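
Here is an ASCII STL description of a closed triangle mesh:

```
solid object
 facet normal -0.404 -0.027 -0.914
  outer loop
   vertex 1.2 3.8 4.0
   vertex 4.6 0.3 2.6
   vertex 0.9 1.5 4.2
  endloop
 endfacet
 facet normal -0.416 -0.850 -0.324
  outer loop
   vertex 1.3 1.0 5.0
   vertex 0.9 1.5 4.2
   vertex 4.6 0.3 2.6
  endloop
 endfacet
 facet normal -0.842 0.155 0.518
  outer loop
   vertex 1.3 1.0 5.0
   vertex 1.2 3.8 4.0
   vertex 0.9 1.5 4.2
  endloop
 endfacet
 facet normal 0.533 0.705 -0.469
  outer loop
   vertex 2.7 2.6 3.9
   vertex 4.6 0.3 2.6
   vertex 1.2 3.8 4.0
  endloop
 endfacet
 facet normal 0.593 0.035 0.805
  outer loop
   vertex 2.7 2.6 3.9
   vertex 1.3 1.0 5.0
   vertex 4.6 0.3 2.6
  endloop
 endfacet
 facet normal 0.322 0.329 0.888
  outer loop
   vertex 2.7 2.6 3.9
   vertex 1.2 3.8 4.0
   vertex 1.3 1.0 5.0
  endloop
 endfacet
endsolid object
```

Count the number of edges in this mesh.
9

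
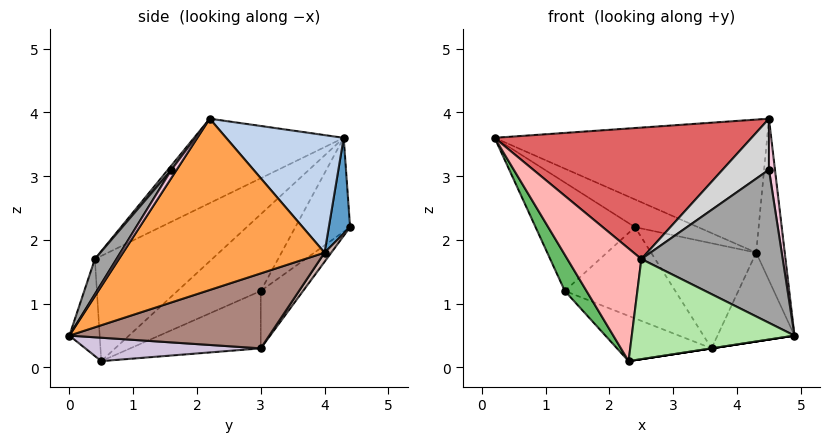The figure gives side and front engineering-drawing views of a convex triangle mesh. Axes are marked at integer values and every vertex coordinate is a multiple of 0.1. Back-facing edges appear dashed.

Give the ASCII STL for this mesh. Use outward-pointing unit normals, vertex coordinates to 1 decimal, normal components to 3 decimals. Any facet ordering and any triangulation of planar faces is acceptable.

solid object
 facet normal 0.278 0.823 0.495
  outer loop
   vertex 4.3 4.0 1.8
   vertex 2.4 4.4 2.2
   vertex 0.2 4.3 3.6
  endloop
 endfacet
 facet normal 0.317 0.735 0.600
  outer loop
   vertex 4.3 4.0 1.8
   vertex 0.2 4.3 3.6
   vertex 4.5 2.2 3.9
  endloop
 endfacet
 facet normal 0.990 0.140 0.026
  outer loop
   vertex 4.3 4.0 1.8
   vertex 4.5 2.2 3.9
   vertex 4.9 0.0 0.5
  endloop
 endfacet
 facet normal -0.396 0.719 -0.571
  outer loop
   vertex 1.3 3.0 1.2
   vertex 0.2 4.3 3.6
   vertex 2.4 4.4 2.2
  endloop
 endfacet
 facet normal -0.925 -0.241 -0.294
  outer loop
   vertex 1.3 3.0 1.2
   vertex 2.3 0.5 0.1
   vertex 0.2 4.3 3.6
  endloop
 endfacet
 facet normal -0.183 -0.982 -0.039
  outer loop
   vertex 2.5 0.4 1.7
   vertex 2.3 0.5 0.1
   vertex 4.9 0.0 0.5
  endloop
 endfacet
 facet normal -0.328 -0.563 0.759
  outer loop
   vertex 2.5 0.4 1.7
   vertex 4.5 2.2 3.9
   vertex 0.2 4.3 3.6
  endloop
 endfacet
 facet normal -0.843 -0.533 0.072
  outer loop
   vertex 2.5 0.4 1.7
   vertex 0.2 4.3 3.6
   vertex 2.3 0.5 0.1
  endloop
 endfacet
 facet normal -0.352 0.255 -0.900
  outer loop
   vertex 3.6 3.0 0.3
   vertex 2.3 0.5 0.1
   vertex 1.3 3.0 1.2
  endloop
 endfacet
 facet normal 0.152 0.000 -0.988
  outer loop
   vertex 3.6 3.0 0.3
   vertex 4.9 0.0 0.5
   vertex 2.3 0.5 0.1
  endloop
 endfacet
 facet normal 0.773 0.298 -0.560
  outer loop
   vertex 3.6 3.0 0.3
   vertex 4.3 4.0 1.8
   vertex 4.9 0.0 0.5
  endloop
 endfacet
 facet normal 0.052 0.819 -0.571
  outer loop
   vertex 3.6 3.0 0.3
   vertex 2.4 4.4 2.2
   vertex 4.3 4.0 1.8
  endloop
 endfacet
 facet normal -0.264 0.689 -0.675
  outer loop
   vertex 3.6 3.0 0.3
   vertex 1.3 3.0 1.2
   vertex 2.4 4.4 2.2
  endloop
 endfacet
 facet normal 0.573 -0.655 0.492
  outer loop
   vertex 4.5 1.6 3.1
   vertex 4.9 0.0 0.5
   vertex 4.5 2.2 3.9
  endloop
 endfacet
 facet normal 0.128 -0.836 0.534
  outer loop
   vertex 4.5 1.6 3.1
   vertex 2.5 0.4 1.7
   vertex 4.9 0.0 0.5
  endloop
 endfacet
 facet normal 0.060 -0.799 0.599
  outer loop
   vertex 4.5 1.6 3.1
   vertex 4.5 2.2 3.9
   vertex 2.5 0.4 1.7
  endloop
 endfacet
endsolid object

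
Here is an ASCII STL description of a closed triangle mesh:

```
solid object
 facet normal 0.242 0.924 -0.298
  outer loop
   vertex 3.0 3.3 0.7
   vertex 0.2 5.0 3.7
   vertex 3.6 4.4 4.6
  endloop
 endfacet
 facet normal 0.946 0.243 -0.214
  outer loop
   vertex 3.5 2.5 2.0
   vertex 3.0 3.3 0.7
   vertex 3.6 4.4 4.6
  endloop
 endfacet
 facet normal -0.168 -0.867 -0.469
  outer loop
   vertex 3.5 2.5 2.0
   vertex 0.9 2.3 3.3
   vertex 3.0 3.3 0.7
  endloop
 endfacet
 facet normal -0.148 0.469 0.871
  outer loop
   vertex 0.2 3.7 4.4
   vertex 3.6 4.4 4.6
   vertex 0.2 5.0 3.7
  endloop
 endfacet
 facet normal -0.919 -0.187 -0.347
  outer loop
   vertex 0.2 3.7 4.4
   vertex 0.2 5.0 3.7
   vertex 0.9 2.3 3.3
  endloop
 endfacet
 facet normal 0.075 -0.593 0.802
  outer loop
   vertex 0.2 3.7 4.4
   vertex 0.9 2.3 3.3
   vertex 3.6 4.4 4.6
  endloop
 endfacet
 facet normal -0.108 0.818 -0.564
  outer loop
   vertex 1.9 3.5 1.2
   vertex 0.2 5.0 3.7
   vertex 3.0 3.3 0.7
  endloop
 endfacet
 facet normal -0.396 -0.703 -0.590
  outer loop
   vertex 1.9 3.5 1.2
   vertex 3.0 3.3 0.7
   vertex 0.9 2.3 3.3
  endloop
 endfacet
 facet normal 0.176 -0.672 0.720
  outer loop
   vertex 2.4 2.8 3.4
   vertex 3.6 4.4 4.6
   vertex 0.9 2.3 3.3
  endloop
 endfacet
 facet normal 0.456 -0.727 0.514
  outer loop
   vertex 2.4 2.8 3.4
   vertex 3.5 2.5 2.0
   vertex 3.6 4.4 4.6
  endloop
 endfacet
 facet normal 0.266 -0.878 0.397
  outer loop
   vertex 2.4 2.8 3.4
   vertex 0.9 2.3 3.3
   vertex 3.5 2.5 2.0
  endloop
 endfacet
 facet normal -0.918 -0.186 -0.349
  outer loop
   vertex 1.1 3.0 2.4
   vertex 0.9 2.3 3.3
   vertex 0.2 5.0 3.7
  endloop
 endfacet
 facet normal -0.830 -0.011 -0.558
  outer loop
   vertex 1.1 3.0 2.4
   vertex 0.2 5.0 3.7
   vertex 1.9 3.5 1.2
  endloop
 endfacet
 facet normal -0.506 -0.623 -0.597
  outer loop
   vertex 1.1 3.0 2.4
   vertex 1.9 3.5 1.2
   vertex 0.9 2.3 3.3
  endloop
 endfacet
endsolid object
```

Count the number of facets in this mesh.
14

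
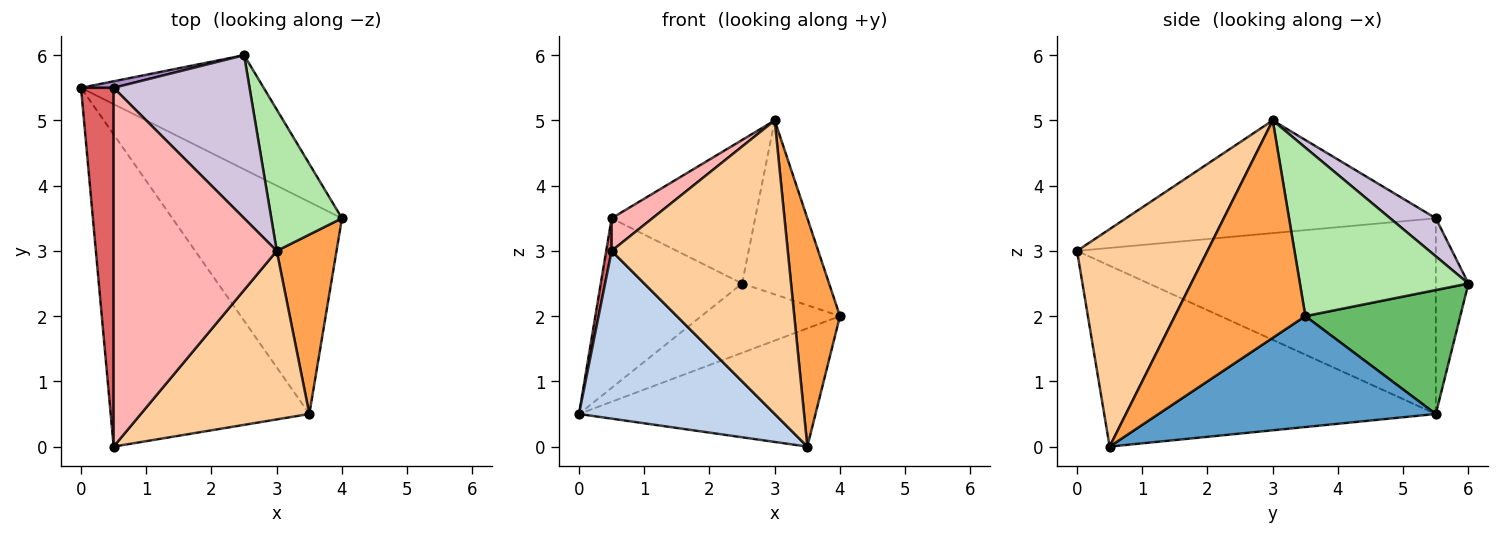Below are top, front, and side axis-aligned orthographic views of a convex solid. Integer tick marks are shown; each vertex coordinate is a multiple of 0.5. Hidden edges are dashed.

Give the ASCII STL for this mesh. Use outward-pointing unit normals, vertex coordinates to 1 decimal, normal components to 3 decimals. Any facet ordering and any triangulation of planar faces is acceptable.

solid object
 facet normal 0.496 0.423 -0.758
  outer loop
   vertex 3.5 0.5 0.0
   vertex 0.0 5.5 0.5
   vertex 4.0 3.5 2.0
  endloop
 endfacet
 facet normal -0.626 -0.369 -0.687
  outer loop
   vertex 3.5 0.5 0.0
   vertex 0.5 0.0 3.0
   vertex 0.0 5.5 0.5
  endloop
 endfacet
 facet normal 0.914 -0.320 0.251
  outer loop
   vertex 3.0 3.0 5.0
   vertex 3.5 0.5 0.0
   vertex 4.0 3.5 2.0
  endloop
 endfacet
 facet normal 0.540 -0.730 0.419
  outer loop
   vertex 3.0 3.0 5.0
   vertex 0.5 0.0 3.0
   vertex 3.5 0.5 0.0
  endloop
 endfacet
 facet normal 0.502 0.449 -0.739
  outer loop
   vertex 2.5 6.0 2.5
   vertex 4.0 3.5 2.0
   vertex 0.0 5.5 0.5
  endloop
 endfacet
 facet normal 0.833 0.430 0.349
  outer loop
   vertex 2.5 6.0 2.5
   vertex 3.0 3.0 5.0
   vertex 4.0 3.5 2.0
  endloop
 endfacet
 facet normal -0.986 -0.015 0.164
  outer loop
   vertex 0.5 5.5 3.5
   vertex 0.0 5.5 0.5
   vertex 0.5 0.0 3.0
  endloop
 endfacet
 facet normal -0.567 -0.075 0.820
  outer loop
   vertex 0.5 5.5 3.5
   vertex 0.5 0.0 3.0
   vertex 3.0 3.0 5.0
  endloop
 endfacet
 facet normal -0.225 0.974 0.037
  outer loop
   vertex 0.5 5.5 3.5
   vertex 2.5 6.0 2.5
   vertex 0.0 5.5 0.5
  endloop
 endfacet
 facet normal 0.206 0.646 0.735
  outer loop
   vertex 0.5 5.5 3.5
   vertex 3.0 3.0 5.0
   vertex 2.5 6.0 2.5
  endloop
 endfacet
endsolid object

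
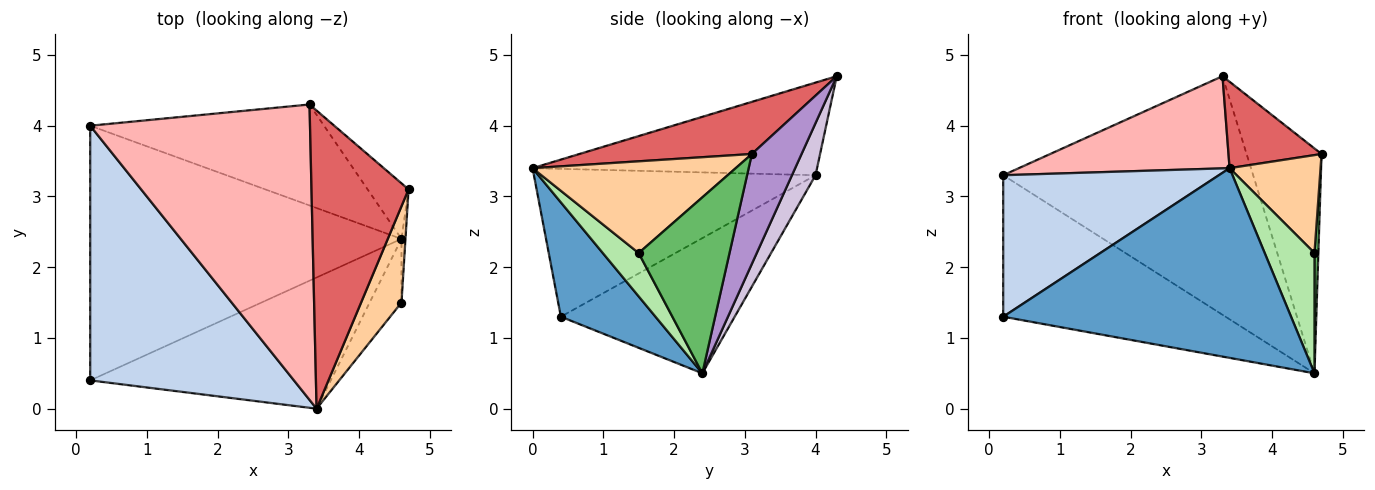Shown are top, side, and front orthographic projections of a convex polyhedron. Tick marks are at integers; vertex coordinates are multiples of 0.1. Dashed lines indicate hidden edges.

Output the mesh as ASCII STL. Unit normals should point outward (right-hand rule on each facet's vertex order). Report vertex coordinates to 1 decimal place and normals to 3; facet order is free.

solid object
 facet normal 0.261 -0.794 -0.549
  outer loop
   vertex 4.6 2.4 0.5
   vertex 3.4 0.0 3.4
   vertex 0.2 0.4 1.3
  endloop
 endfacet
 facet normal -0.536 -0.410 0.738
  outer loop
   vertex 0.2 4.0 3.3
   vertex 0.2 0.4 1.3
   vertex 3.4 0.0 3.4
  endloop
 endfacet
 facet normal -0.355 0.454 -0.817
  outer loop
   vertex 0.2 4.0 3.3
   vertex 4.6 2.4 0.5
   vertex 0.2 0.4 1.3
  endloop
 endfacet
 facet normal 0.847 -0.379 0.373
  outer loop
   vertex 4.6 1.5 2.2
   vertex 4.7 3.1 3.6
   vertex 3.4 0.0 3.4
  endloop
 endfacet
 facet normal 0.999 -0.043 -0.023
  outer loop
   vertex 4.6 1.5 2.2
   vertex 4.6 2.4 0.5
   vertex 4.7 3.1 3.6
  endloop
 endfacet
 facet normal 0.537 -0.745 -0.395
  outer loop
   vertex 4.6 1.5 2.2
   vertex 3.4 0.0 3.4
   vertex 4.6 2.4 0.5
  endloop
 endfacet
 facet normal 0.459 -0.247 0.854
  outer loop
   vertex 3.3 4.3 4.7
   vertex 3.4 0.0 3.4
   vertex 4.7 3.1 3.6
  endloop
 endfacet
 facet normal -0.373 -0.276 0.886
  outer loop
   vertex 3.3 4.3 4.7
   vertex 0.2 4.0 3.3
   vertex 3.4 0.0 3.4
  endloop
 endfacet
 facet normal 0.541 0.816 -0.202
  outer loop
   vertex 3.3 4.3 4.7
   vertex 4.7 3.1 3.6
   vertex 4.6 2.4 0.5
  endloop
 endfacet
 facet normal 0.087 0.917 -0.388
  outer loop
   vertex 3.3 4.3 4.7
   vertex 4.6 2.4 0.5
   vertex 0.2 4.0 3.3
  endloop
 endfacet
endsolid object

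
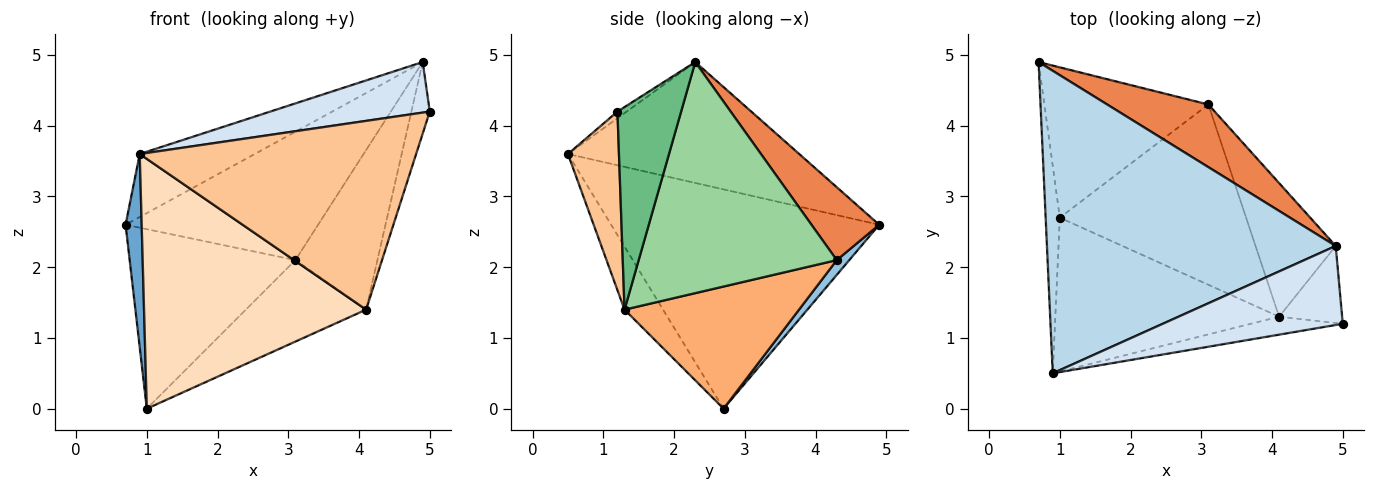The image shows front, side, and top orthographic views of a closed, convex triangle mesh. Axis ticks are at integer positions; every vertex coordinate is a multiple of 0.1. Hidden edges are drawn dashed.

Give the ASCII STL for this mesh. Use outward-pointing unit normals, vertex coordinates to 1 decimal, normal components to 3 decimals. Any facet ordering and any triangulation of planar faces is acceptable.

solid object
 facet normal -0.996 -0.060 -0.064
  outer loop
   vertex 1.0 2.7 0.0
   vertex 0.9 0.5 3.6
   vertex 0.7 4.9 2.6
  endloop
 endfacet
 facet normal 0.058 0.765 -0.641
  outer loop
   vertex 3.1 4.3 2.1
   vertex 1.0 2.7 0.0
   vertex 0.7 4.9 2.6
  endloop
 endfacet
 facet normal -0.379 0.189 0.906
  outer loop
   vertex 4.9 2.3 4.9
   vertex 0.7 4.9 2.6
   vertex 0.9 0.5 3.6
  endloop
 endfacet
 facet normal -0.031 -0.539 0.842
  outer loop
   vertex 4.9 2.3 4.9
   vertex 0.9 0.5 3.6
   vertex 5.0 1.2 4.2
  endloop
 endfacet
 facet normal 0.301 0.857 0.418
  outer loop
   vertex 4.9 2.3 4.9
   vertex 3.1 4.3 2.1
   vertex 0.7 4.9 2.6
  endloop
 endfacet
 facet normal 0.513 0.354 -0.782
  outer loop
   vertex 4.1 1.3 1.4
   vertex 1.0 2.7 0.0
   vertex 3.1 4.3 2.1
  endloop
 endfacet
 facet normal 0.181 -0.979 -0.093
  outer loop
   vertex 4.1 1.3 1.4
   vertex 5.0 1.2 4.2
   vertex 0.9 0.5 3.6
  endloop
 endfacet
 facet normal -0.146 -0.842 -0.519
  outer loop
   vertex 4.1 1.3 1.4
   vertex 0.9 0.5 3.6
   vertex 1.0 2.7 0.0
  endloop
 endfacet
 facet normal 0.920 0.266 -0.286
  outer loop
   vertex 4.1 1.3 1.4
   vertex 4.9 2.3 4.9
   vertex 5.0 1.2 4.2
  endloop
 endfacet
 facet normal 0.880 0.364 -0.305
  outer loop
   vertex 4.1 1.3 1.4
   vertex 3.1 4.3 2.1
   vertex 4.9 2.3 4.9
  endloop
 endfacet
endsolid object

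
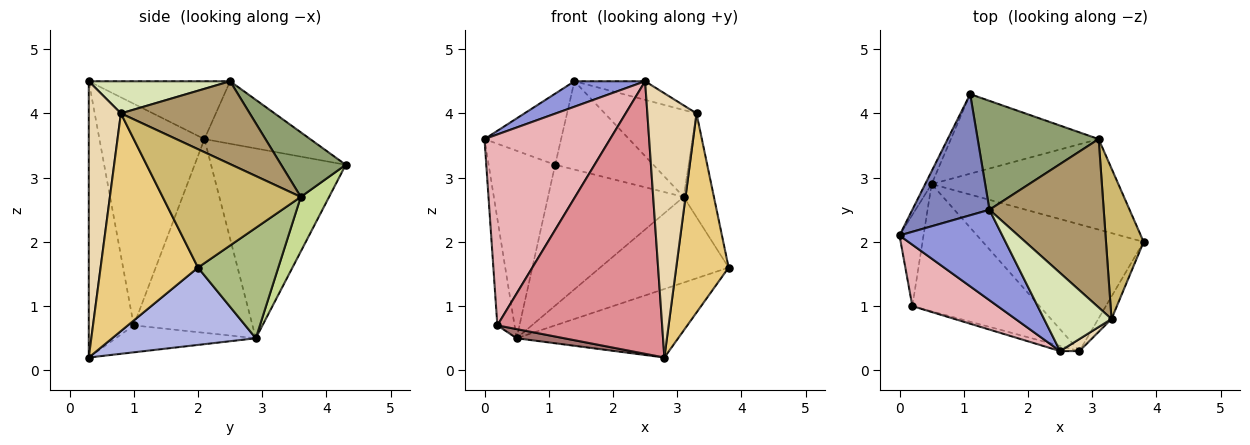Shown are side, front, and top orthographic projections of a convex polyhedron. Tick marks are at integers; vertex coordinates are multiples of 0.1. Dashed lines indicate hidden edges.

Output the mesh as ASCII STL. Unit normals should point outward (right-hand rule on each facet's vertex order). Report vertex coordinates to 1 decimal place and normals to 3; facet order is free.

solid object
 facet normal -0.896 0.443 -0.030
  outer loop
   vertex 0.5 2.9 0.5
   vertex 0.0 2.1 3.6
   vertex 1.1 4.3 3.2
  endloop
 endfacet
 facet normal -0.573 0.415 0.707
  outer loop
   vertex 1.4 2.5 4.5
   vertex 1.1 4.3 3.2
   vertex 0.0 2.1 3.6
  endloop
 endfacet
 facet normal -0.476 -0.238 0.847
  outer loop
   vertex 1.4 2.5 4.5
   vertex 0.0 2.1 3.6
   vertex 2.5 0.3 4.5
  endloop
 endfacet
 facet normal 0.390 0.438 -0.810
  outer loop
   vertex 2.8 0.3 0.2
   vertex 0.5 2.9 0.5
   vertex 3.8 2.0 1.6
  endloop
 endfacet
 facet normal 0.383 0.582 0.717
  outer loop
   vertex 3.1 3.6 2.7
   vertex 1.1 4.3 3.2
   vertex 1.4 2.5 4.5
  endloop
 endfacet
 facet normal 0.395 0.632 -0.667
  outer loop
   vertex 3.1 3.6 2.7
   vertex 3.8 2.0 1.6
   vertex 0.5 2.9 0.5
  endloop
 endfacet
 facet normal 0.179 0.857 -0.484
  outer loop
   vertex 3.1 3.6 2.7
   vertex 0.5 2.9 0.5
   vertex 1.1 4.3 3.2
  endloop
 endfacet
 facet normal 0.420 0.210 0.883
  outer loop
   vertex 3.3 0.8 4.0
   vertex 1.4 2.5 4.5
   vertex 2.5 0.3 4.5
  endloop
 endfacet
 facet normal 0.542 0.386 0.747
  outer loop
   vertex 3.3 0.8 4.0
   vertex 3.1 3.6 2.7
   vertex 1.4 2.5 4.5
  endloop
 endfacet
 facet normal 0.933 0.204 0.297
  outer loop
   vertex 3.3 0.8 4.0
   vertex 3.8 2.0 1.6
   vertex 3.1 3.6 2.7
  endloop
 endfacet
 facet normal 0.879 -0.473 -0.053
  outer loop
   vertex 3.3 0.8 4.0
   vertex 2.8 0.3 0.2
   vertex 3.8 2.0 1.6
  endloop
 endfacet
 facet normal 0.547 -0.836 0.038
  outer loop
   vertex 3.3 0.8 4.0
   vertex 2.5 0.3 4.5
   vertex 2.8 0.3 0.2
  endloop
 endfacet
 facet normal -0.207 -0.070 -0.976
  outer loop
   vertex 0.2 1.0 0.7
   vertex 0.5 2.9 0.5
   vertex 2.8 0.3 0.2
  endloop
 endfacet
 facet normal -0.982 0.142 -0.122
  outer loop
   vertex 0.2 1.0 0.7
   vertex 0.0 2.1 3.6
   vertex 0.5 2.9 0.5
  endloop
 endfacet
 facet normal -0.263 -0.965 -0.018
  outer loop
   vertex 0.2 1.0 0.7
   vertex 2.8 0.3 0.2
   vertex 2.5 0.3 4.5
  endloop
 endfacet
 facet normal -0.623 -0.745 0.240
  outer loop
   vertex 0.2 1.0 0.7
   vertex 2.5 0.3 4.5
   vertex 0.0 2.1 3.6
  endloop
 endfacet
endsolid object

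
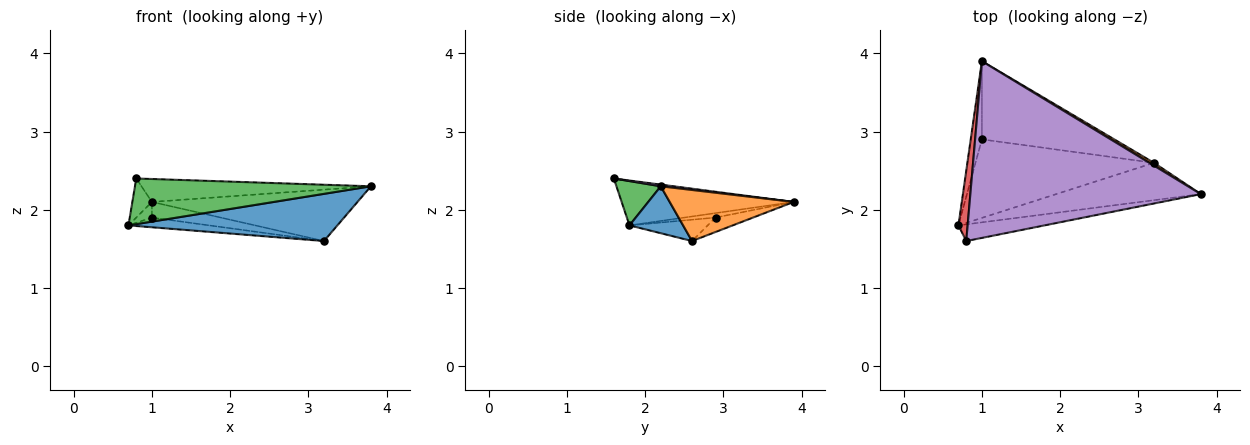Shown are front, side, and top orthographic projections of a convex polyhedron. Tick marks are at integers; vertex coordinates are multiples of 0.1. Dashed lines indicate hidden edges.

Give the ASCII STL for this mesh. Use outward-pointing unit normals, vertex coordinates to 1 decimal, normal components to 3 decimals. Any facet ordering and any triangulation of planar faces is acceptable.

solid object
 facet normal 0.197 -0.769 -0.608
  outer loop
   vertex 3.2 2.6 1.6
   vertex 3.8 2.2 2.3
   vertex 0.7 1.8 1.8
  endloop
 endfacet
 facet normal 0.516 0.855 0.046
  outer loop
   vertex 3.2 2.6 1.6
   vertex 1.0 3.9 2.1
   vertex 3.8 2.2 2.3
  endloop
 endfacet
 facet normal 0.174 -0.925 -0.337
  outer loop
   vertex 0.8 1.6 2.4
   vertex 0.7 1.8 1.8
   vertex 3.8 2.2 2.3
  endloop
 endfacet
 facet normal -0.974 0.111 0.199
  outer loop
   vertex 0.8 1.6 2.4
   vertex 1.0 3.9 2.1
   vertex 0.7 1.8 1.8
  endloop
 endfacet
 facet normal 0.007 0.129 0.992
  outer loop
   vertex 0.8 1.6 2.4
   vertex 3.8 2.2 2.3
   vertex 1.0 3.9 2.1
  endloop
 endfacet
 facet normal -0.365 0.183 -0.913
  outer loop
   vertex 1.0 2.9 1.9
   vertex 0.7 1.8 1.8
   vertex 1.0 3.9 2.1
  endloop
 endfacet
 facet normal -0.118 0.122 -0.986
  outer loop
   vertex 1.0 2.9 1.9
   vertex 3.2 2.6 1.6
   vertex 0.7 1.8 1.8
  endloop
 endfacet
 facet normal -0.106 0.195 -0.975
  outer loop
   vertex 1.0 2.9 1.9
   vertex 1.0 3.9 2.1
   vertex 3.2 2.6 1.6
  endloop
 endfacet
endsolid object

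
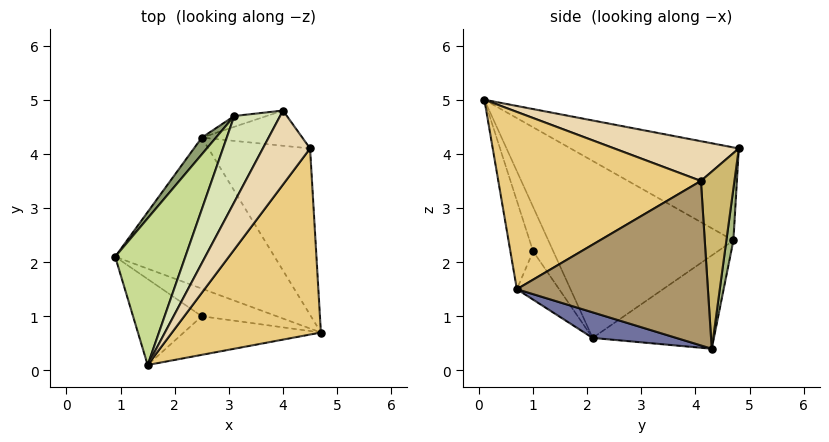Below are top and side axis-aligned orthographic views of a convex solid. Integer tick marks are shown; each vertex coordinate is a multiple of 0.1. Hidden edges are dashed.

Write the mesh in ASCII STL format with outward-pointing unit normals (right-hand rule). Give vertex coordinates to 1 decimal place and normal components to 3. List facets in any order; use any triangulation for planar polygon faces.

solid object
 facet normal 0.155 -0.201 -0.967
  outer loop
   vertex 2.5 4.3 0.4
   vertex 4.7 0.7 1.5
   vertex 0.9 2.1 0.6
  endloop
 endfacet
 facet normal -0.241 -0.895 -0.374
  outer loop
   vertex 2.5 1.0 2.2
   vertex 0.9 2.1 0.6
   vertex 4.7 0.7 1.5
  endloop
 endfacet
 facet normal -0.242 -0.895 -0.374
  outer loop
   vertex 2.5 1.0 2.2
   vertex 1.5 0.1 5.0
   vertex 0.9 2.1 0.6
  endloop
 endfacet
 facet normal -0.241 -0.896 -0.374
  outer loop
   vertex 2.5 1.0 2.2
   vertex 4.7 0.7 1.5
   vertex 1.5 0.1 5.0
  endloop
 endfacet
 facet normal -0.798 0.591 0.121
  outer loop
   vertex 3.1 4.7 2.4
   vertex 2.5 4.3 0.4
   vertex 0.9 2.1 0.6
  endloop
 endfacet
 facet normal 0.498 0.809 -0.311
  outer loop
   vertex 3.1 4.7 2.4
   vertex 4.0 4.8 4.1
   vertex 2.5 4.3 0.4
  endloop
 endfacet
 facet normal -0.821 0.469 0.325
  outer loop
   vertex 3.1 4.7 2.4
   vertex 0.9 2.1 0.6
   vertex 1.5 0.1 5.0
  endloop
 endfacet
 facet normal -0.782 0.490 0.385
  outer loop
   vertex 3.1 4.7 2.4
   vertex 1.5 0.1 5.0
   vertex 4.0 4.8 4.1
  endloop
 endfacet
 facet normal 0.801 0.338 -0.495
  outer loop
   vertex 4.5 4.1 3.5
   vertex 4.7 0.7 1.5
   vertex 2.5 4.3 0.4
  endloop
 endfacet
 facet normal 0.601 0.722 -0.341
  outer loop
   vertex 4.5 4.1 3.5
   vertex 2.5 4.3 0.4
   vertex 4.0 4.8 4.1
  endloop
 endfacet
 facet normal 0.727 -0.316 0.610
  outer loop
   vertex 4.5 4.1 3.5
   vertex 1.5 0.1 5.0
   vertex 4.7 0.7 1.5
  endloop
 endfacet
 facet normal 0.632 -0.192 0.751
  outer loop
   vertex 4.5 4.1 3.5
   vertex 4.0 4.8 4.1
   vertex 1.5 0.1 5.0
  endloop
 endfacet
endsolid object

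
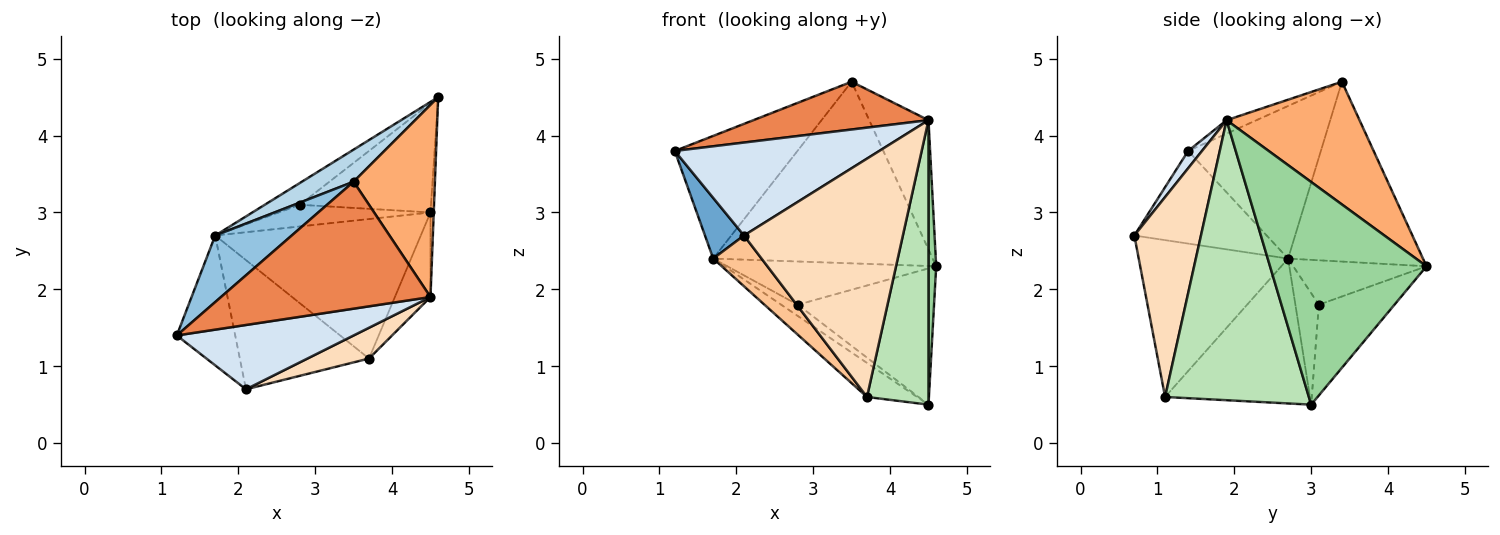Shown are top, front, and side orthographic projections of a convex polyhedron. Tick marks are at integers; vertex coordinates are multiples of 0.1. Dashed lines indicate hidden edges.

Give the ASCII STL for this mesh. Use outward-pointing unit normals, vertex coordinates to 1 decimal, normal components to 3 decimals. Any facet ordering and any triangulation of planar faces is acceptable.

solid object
 facet normal -0.821 -0.242 -0.518
  outer loop
   vertex 1.7 2.7 2.4
   vertex 2.1 0.7 2.7
   vertex 1.2 1.4 3.8
  endloop
 endfacet
 facet normal -0.689 0.637 0.345
  outer loop
   vertex 1.7 2.7 2.4
   vertex 1.2 1.4 3.8
   vertex 3.5 3.4 4.7
  endloop
 endfacet
 facet normal -0.518 0.842 0.149
  outer loop
   vertex 1.7 2.7 2.4
   vertex 3.5 3.4 4.7
   vertex 4.6 4.5 2.3
  endloop
 endfacet
 facet normal 0.056 -0.821 0.568
  outer loop
   vertex 4.5 1.9 4.2
   vertex 1.2 1.4 3.8
   vertex 2.1 0.7 2.7
  endloop
 endfacet
 facet normal -0.060 -0.351 0.934
  outer loop
   vertex 4.5 1.9 4.2
   vertex 3.5 3.4 4.7
   vertex 1.2 1.4 3.8
  endloop
 endfacet
 facet normal 0.781 0.348 0.518
  outer loop
   vertex 4.5 1.9 4.2
   vertex 4.6 4.5 2.3
   vertex 3.5 3.4 4.7
  endloop
 endfacet
 facet normal -0.749 -0.242 -0.617
  outer loop
   vertex 3.7 1.1 0.6
   vertex 2.1 0.7 2.7
   vertex 1.7 2.7 2.4
  endloop
 endfacet
 facet normal 0.384 -0.916 0.118
  outer loop
   vertex 3.7 1.1 0.6
   vertex 4.5 1.9 4.2
   vertex 2.1 0.7 2.7
  endloop
 endfacet
 facet normal -0.565 0.196 -0.802
  outer loop
   vertex 4.5 3.0 0.5
   vertex 3.7 1.1 0.6
   vertex 1.7 2.7 2.4
  endloop
 endfacet
 facet normal 0.999 -0.049 -0.015
  outer loop
   vertex 4.5 3.0 0.5
   vertex 4.6 4.5 2.3
   vertex 4.5 1.9 4.2
  endloop
 endfacet
 facet normal 0.913 -0.391 -0.116
  outer loop
   vertex 4.5 3.0 0.5
   vertex 4.5 1.9 4.2
   vertex 3.7 1.1 0.6
  endloop
 endfacet
 facet normal -0.495 0.776 -0.390
  outer loop
   vertex 2.8 3.1 1.8
   vertex 1.7 2.7 2.4
   vertex 4.6 4.5 2.3
  endloop
 endfacet
 facet normal -0.397 0.716 -0.574
  outer loop
   vertex 2.8 3.1 1.8
   vertex 4.6 4.5 2.3
   vertex 4.5 3.0 0.5
  endloop
 endfacet
 facet normal -0.546 0.386 -0.744
  outer loop
   vertex 2.8 3.1 1.8
   vertex 4.5 3.0 0.5
   vertex 1.7 2.7 2.4
  endloop
 endfacet
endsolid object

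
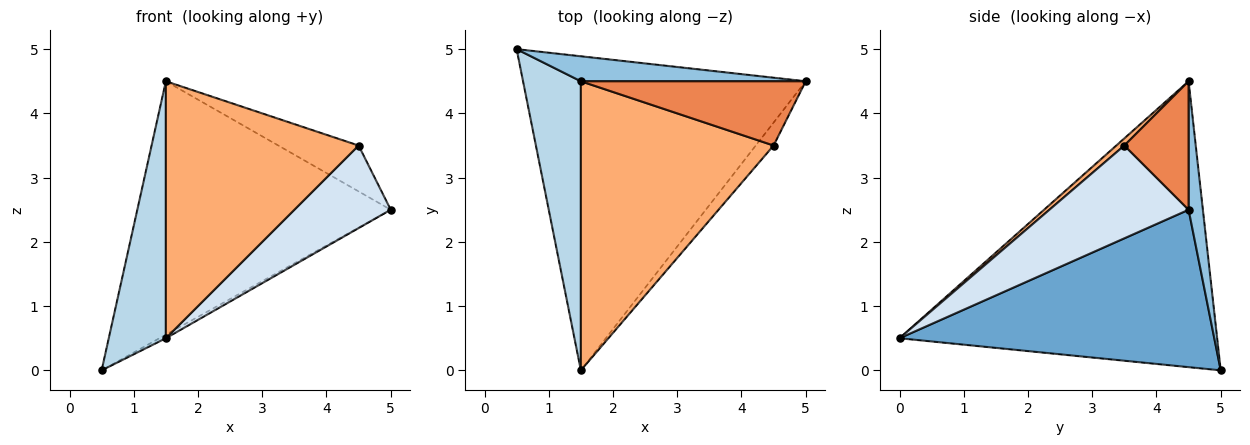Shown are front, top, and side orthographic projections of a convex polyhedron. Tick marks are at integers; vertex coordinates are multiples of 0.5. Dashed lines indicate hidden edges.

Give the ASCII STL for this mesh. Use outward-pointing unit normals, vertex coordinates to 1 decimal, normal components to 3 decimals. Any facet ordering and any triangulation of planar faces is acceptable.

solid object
 facet normal 0.486 0.010 -0.874
  outer loop
   vertex 1.5 0.0 0.5
   vertex 0.5 5.0 0.0
   vertex 5.0 4.5 2.5
  endloop
 endfacet
 facet normal 0.056 0.994 0.098
  outer loop
   vertex 1.5 4.5 4.5
   vertex 5.0 4.5 2.5
   vertex 0.5 5.0 0.0
  endloop
 endfacet
 facet normal -0.965 -0.174 0.195
  outer loop
   vertex 1.5 4.5 4.5
   vertex 0.5 5.0 0.0
   vertex 1.5 0.0 0.5
  endloop
 endfacet
 facet normal 0.812 -0.562 -0.156
  outer loop
   vertex 4.5 3.5 3.5
   vertex 1.5 0.0 0.5
   vertex 5.0 4.5 2.5
  endloop
 endfacet
 facet normal 0.422 0.527 0.738
  outer loop
   vertex 4.5 3.5 3.5
   vertex 5.0 4.5 2.5
   vertex 1.5 4.5 4.5
  endloop
 endfacet
 facet normal 0.028 -0.664 0.747
  outer loop
   vertex 4.5 3.5 3.5
   vertex 1.5 4.5 4.5
   vertex 1.5 0.0 0.5
  endloop
 endfacet
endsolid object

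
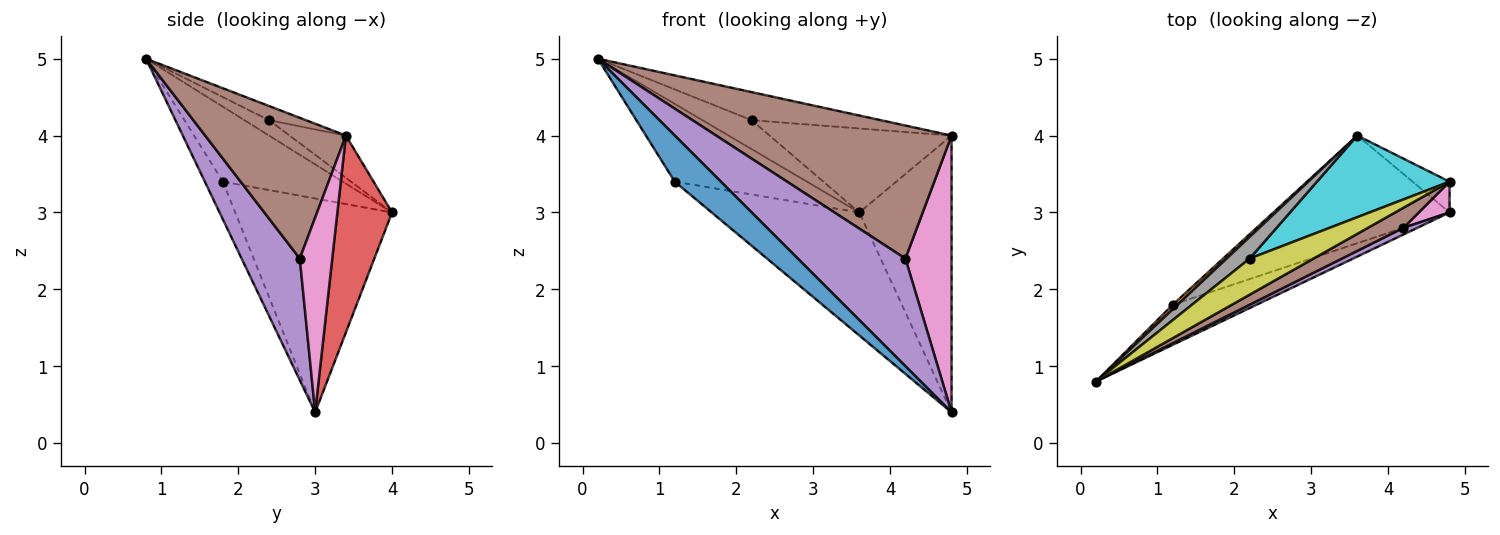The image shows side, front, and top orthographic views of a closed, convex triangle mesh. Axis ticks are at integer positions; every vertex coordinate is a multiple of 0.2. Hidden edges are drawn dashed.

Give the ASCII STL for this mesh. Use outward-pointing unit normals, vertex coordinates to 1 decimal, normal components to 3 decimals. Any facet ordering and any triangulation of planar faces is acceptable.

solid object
 facet normal -0.283 -0.724 -0.629
  outer loop
   vertex 1.2 1.8 3.4
   vertex 4.8 3.0 0.4
   vertex 0.2 0.8 5.0
  endloop
 endfacet
 facet normal -0.671 0.740 0.043
  outer loop
   vertex 1.2 1.8 3.4
   vertex 0.2 0.8 5.0
   vertex 3.6 4.0 3.0
  endloop
 endfacet
 facet normal -0.625 0.588 -0.514
  outer loop
   vertex 1.2 1.8 3.4
   vertex 3.6 4.0 3.0
   vertex 4.8 3.0 0.4
  endloop
 endfacet
 facet normal 0.507 0.856 -0.095
  outer loop
   vertex 4.8 3.4 4.0
   vertex 4.8 3.0 0.4
   vertex 3.6 4.0 3.0
  endloop
 endfacet
 facet normal 0.475 -0.878 0.055
  outer loop
   vertex 4.2 2.8 2.4
   vertex 0.2 0.8 5.0
   vertex 4.8 3.0 0.4
  endloop
 endfacet
 facet normal 0.509 -0.851 0.128
  outer loop
   vertex 4.2 2.8 2.4
   vertex 4.8 3.4 4.0
   vertex 0.2 0.8 5.0
  endloop
 endfacet
 facet normal 0.573 -0.814 0.090
  outer loop
   vertex 4.2 2.8 2.4
   vertex 4.8 3.0 0.4
   vertex 4.8 3.4 4.0
  endloop
 endfacet
 facet normal -0.371 0.743 0.557
  outer loop
   vertex 2.2 2.4 4.2
   vertex 3.6 4.0 3.0
   vertex 0.2 0.8 5.0
  endloop
 endfacet
 facet normal -0.173 0.605 0.777
  outer loop
   vertex 2.2 2.4 4.2
   vertex 0.2 0.8 5.0
   vertex 4.8 3.4 4.0
  endloop
 endfacet
 facet normal -0.217 0.700 0.680
  outer loop
   vertex 2.2 2.4 4.2
   vertex 4.8 3.4 4.0
   vertex 3.6 4.0 3.0
  endloop
 endfacet
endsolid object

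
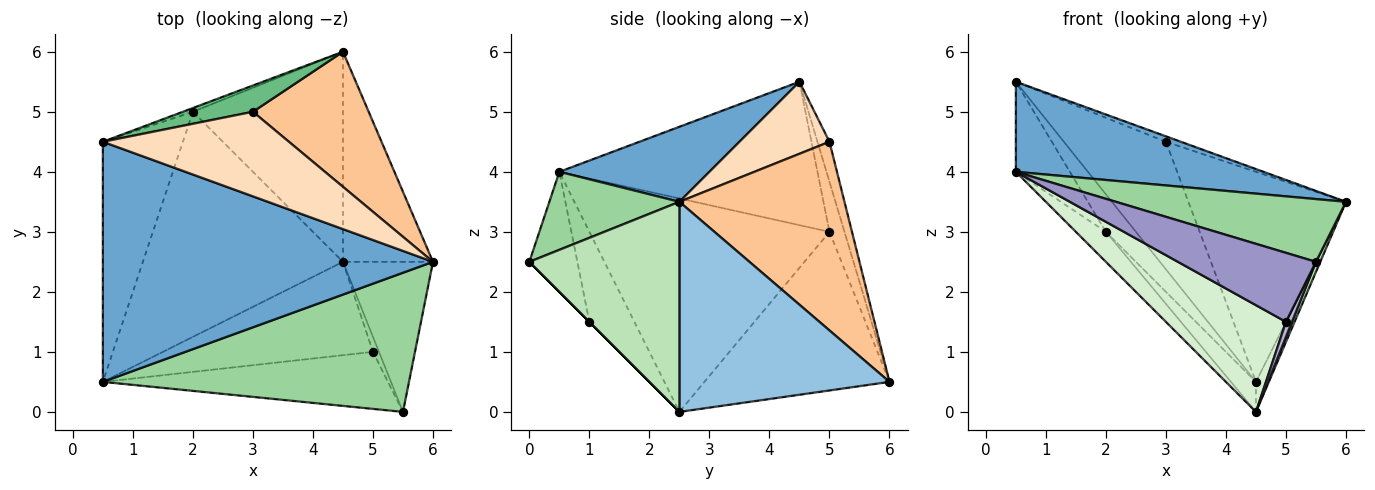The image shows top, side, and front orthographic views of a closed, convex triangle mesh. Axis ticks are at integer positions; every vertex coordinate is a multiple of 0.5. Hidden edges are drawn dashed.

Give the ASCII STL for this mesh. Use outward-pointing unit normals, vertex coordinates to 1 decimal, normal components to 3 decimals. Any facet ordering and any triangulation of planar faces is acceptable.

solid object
 facet normal 0.208 -0.343 0.916
  outer loop
   vertex 0.5 4.5 5.5
   vertex 0.5 0.5 4.0
   vertex 6.0 2.5 3.5
  endloop
 endfacet
 facet normal 0.918 0.056 -0.393
  outer loop
   vertex 4.5 2.5 0.0
   vertex 4.5 6.0 0.5
   vertex 6.0 2.5 3.5
  endloop
 endfacet
 facet normal -0.859 0.180 -0.479
  outer loop
   vertex 2.0 5.0 3.0
   vertex 0.5 0.5 4.0
   vertex 0.5 4.5 5.5
  endloop
 endfacet
 facet normal -0.445 0.891 -0.089
  outer loop
   vertex 2.0 5.0 3.0
   vertex 0.5 4.5 5.5
   vertex 4.5 6.0 0.5
  endloop
 endfacet
 facet normal -0.727 0.091 -0.681
  outer loop
   vertex 2.0 5.0 3.0
   vertex 4.5 2.5 0.0
   vertex 0.5 0.5 4.0
  endloop
 endfacet
 facet normal -0.723 0.098 -0.684
  outer loop
   vertex 2.0 5.0 3.0
   vertex 4.5 6.0 0.5
   vertex 4.5 2.5 0.0
  endloop
 endfacet
 facet normal 0.661 0.631 0.406
  outer loop
   vertex 3.0 5.0 4.5
   vertex 6.0 2.5 3.5
   vertex 4.5 6.0 0.5
  endloop
 endfacet
 facet normal 0.360 0.060 0.931
  outer loop
   vertex 3.0 5.0 4.5
   vertex 0.5 4.5 5.5
   vertex 6.0 2.5 3.5
  endloop
 endfacet
 facet normal -0.114 0.973 0.200
  outer loop
   vertex 3.0 5.0 4.5
   vertex 4.5 6.0 0.5
   vertex 0.5 4.5 5.5
  endloop
 endfacet
 facet normal 0.226 -0.400 0.888
  outer loop
   vertex 5.5 0.0 2.5
   vertex 6.0 2.5 3.5
   vertex 0.5 0.5 4.0
  endloop
 endfacet
 facet normal 0.919 -0.026 -0.394
  outer loop
   vertex 5.5 0.0 2.5
   vertex 4.5 2.5 0.0
   vertex 6.0 2.5 3.5
  endloop
 endfacet
 facet normal -0.272 -0.724 -0.634
  outer loop
   vertex 5.0 1.0 1.5
   vertex 0.5 0.5 4.0
   vertex 4.5 2.5 0.0
  endloop
 endfacet
 facet normal -0.259 -0.745 -0.615
  outer loop
   vertex 5.0 1.0 1.5
   vertex 5.5 0.0 2.5
   vertex 0.5 0.5 4.0
  endloop
 endfacet
 facet normal 0.000 -0.707 -0.707
  outer loop
   vertex 5.0 1.0 1.5
   vertex 4.5 2.5 0.0
   vertex 5.5 0.0 2.5
  endloop
 endfacet
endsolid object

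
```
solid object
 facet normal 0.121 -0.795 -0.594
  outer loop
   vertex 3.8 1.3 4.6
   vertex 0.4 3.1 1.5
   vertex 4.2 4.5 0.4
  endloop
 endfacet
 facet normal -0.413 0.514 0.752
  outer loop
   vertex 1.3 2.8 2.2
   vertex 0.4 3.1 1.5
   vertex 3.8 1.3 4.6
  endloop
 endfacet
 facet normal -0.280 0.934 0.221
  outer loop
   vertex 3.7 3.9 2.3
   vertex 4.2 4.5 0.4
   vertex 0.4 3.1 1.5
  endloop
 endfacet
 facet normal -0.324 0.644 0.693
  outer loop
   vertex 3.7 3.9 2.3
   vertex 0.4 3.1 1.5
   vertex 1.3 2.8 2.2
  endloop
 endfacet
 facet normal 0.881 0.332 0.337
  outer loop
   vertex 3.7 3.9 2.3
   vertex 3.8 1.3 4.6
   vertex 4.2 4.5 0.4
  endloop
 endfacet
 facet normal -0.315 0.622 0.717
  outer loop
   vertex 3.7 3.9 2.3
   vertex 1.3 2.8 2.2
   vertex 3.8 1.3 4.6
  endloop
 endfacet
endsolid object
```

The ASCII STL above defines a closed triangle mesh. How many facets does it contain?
6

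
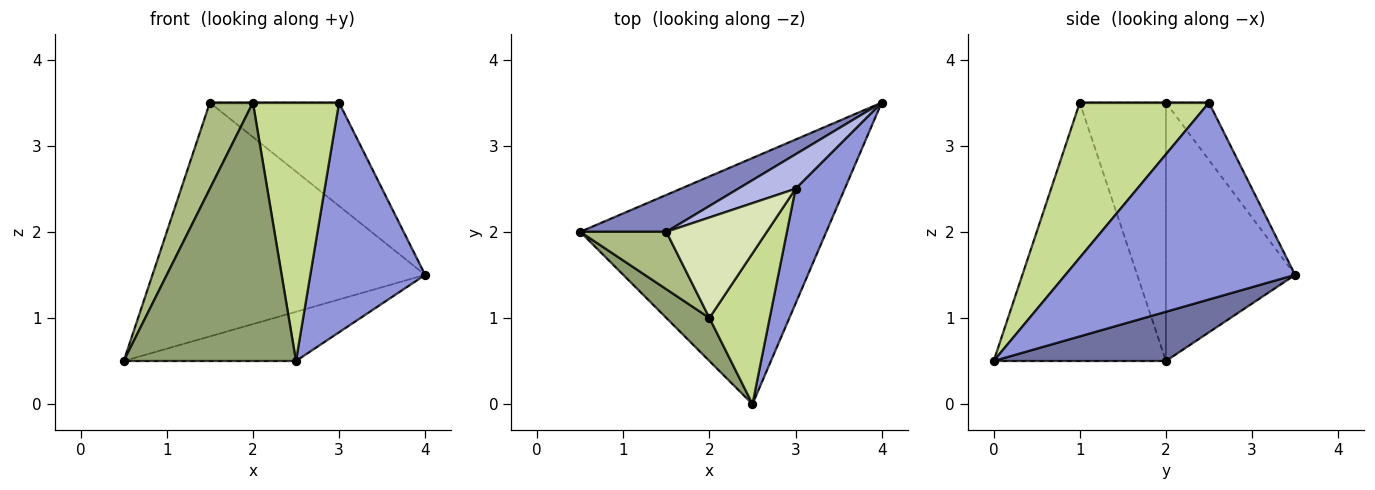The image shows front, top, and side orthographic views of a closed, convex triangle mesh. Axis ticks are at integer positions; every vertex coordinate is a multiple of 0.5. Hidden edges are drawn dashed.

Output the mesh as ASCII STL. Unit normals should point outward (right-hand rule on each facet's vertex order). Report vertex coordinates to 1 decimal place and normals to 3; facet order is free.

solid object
 facet normal 0.192 0.192 -0.962
  outer loop
   vertex 2.5 0.0 0.5
   vertex 0.5 2.0 0.5
   vertex 4.0 3.5 1.5
  endloop
 endfacet
 facet normal -0.424 0.895 0.141
  outer loop
   vertex 1.5 2.0 3.5
   vertex 4.0 3.5 1.5
   vertex 0.5 2.0 0.5
  endloop
 endfacet
 facet normal 0.873 -0.436 0.218
  outer loop
   vertex 3.0 2.5 3.5
   vertex 2.5 0.0 0.5
   vertex 4.0 3.5 1.5
  endloop
 endfacet
 facet normal -0.302 0.905 0.302
  outer loop
   vertex 3.0 2.5 3.5
   vertex 4.0 3.5 1.5
   vertex 1.5 2.0 3.5
  endloop
 endfacet
 facet normal -0.702 -0.702 0.117
  outer loop
   vertex 2.0 1.0 3.5
   vertex 0.5 2.0 0.5
   vertex 2.5 0.0 0.5
  endloop
 endfacet
 facet normal -0.857 -0.429 0.286
  outer loop
   vertex 2.0 1.0 3.5
   vertex 1.5 2.0 3.5
   vertex 0.5 2.0 0.5
  endloop
 endfacet
 facet normal 0.792 -0.528 0.308
  outer loop
   vertex 2.0 1.0 3.5
   vertex 2.5 0.0 0.5
   vertex 3.0 2.5 3.5
  endloop
 endfacet
 facet normal 0.000 0.000 1.000
  outer loop
   vertex 2.0 1.0 3.5
   vertex 3.0 2.5 3.5
   vertex 1.5 2.0 3.5
  endloop
 endfacet
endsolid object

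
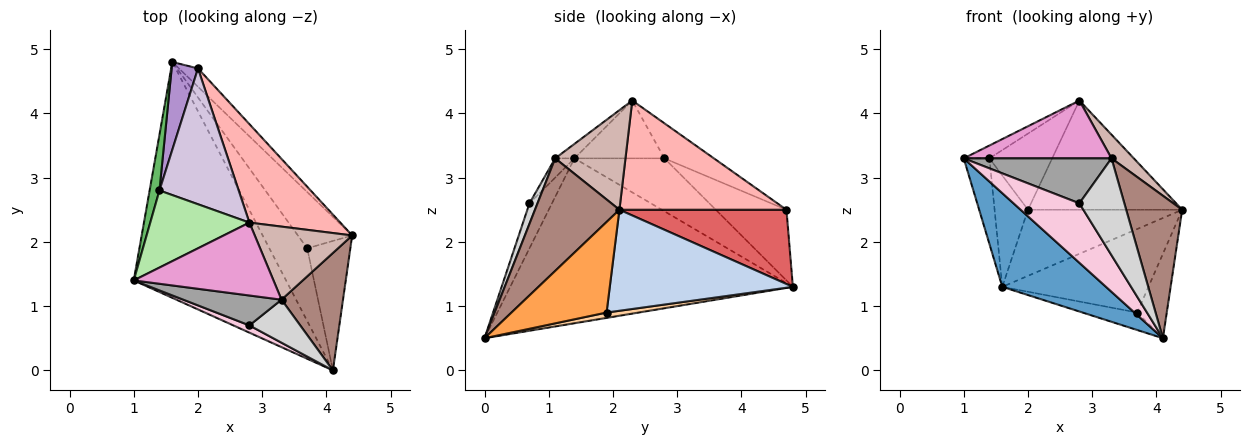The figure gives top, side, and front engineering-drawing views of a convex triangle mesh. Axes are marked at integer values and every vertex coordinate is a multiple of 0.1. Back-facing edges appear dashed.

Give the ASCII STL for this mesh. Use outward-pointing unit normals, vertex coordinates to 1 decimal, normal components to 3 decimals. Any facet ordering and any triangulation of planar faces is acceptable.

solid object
 facet normal -0.709 -0.260 -0.655
  outer loop
   vertex 4.1 0.0 0.5
   vertex 1.0 1.4 3.3
   vertex 1.6 4.8 1.3
  endloop
 endfacet
 facet normal 0.721 0.575 -0.387
  outer loop
   vertex 3.7 1.9 0.9
   vertex 1.6 4.8 1.3
   vertex 4.4 2.1 2.5
  endloop
 endfacet
 facet normal 0.869 0.270 -0.414
  outer loop
   vertex 3.7 1.9 0.9
   vertex 4.4 2.1 2.5
   vertex 4.1 0.0 0.5
  endloop
 endfacet
 facet normal 0.136 0.231 -0.963
  outer loop
   vertex 3.7 1.9 0.9
   vertex 4.1 0.0 0.5
   vertex 1.6 4.8 1.3
  endloop
 endfacet
 facet normal -0.947 0.270 0.176
  outer loop
   vertex 1.4 2.8 3.3
   vertex 1.6 4.8 1.3
   vertex 1.0 1.4 3.3
  endloop
 endfacet
 facet normal -0.499 0.142 0.855
  outer loop
   vertex 1.4 2.8 3.3
   vertex 1.0 1.4 3.3
   vertex 2.8 2.3 4.2
  endloop
 endfacet
 facet normal 0.722 0.667 -0.185
  outer loop
   vertex 2.0 4.7 2.5
   vertex 4.4 2.1 2.5
   vertex 1.6 4.8 1.3
  endloop
 endfacet
 facet normal 0.627 0.579 0.522
  outer loop
   vertex 2.0 4.7 2.5
   vertex 2.8 2.3 4.2
   vertex 4.4 2.1 2.5
  endloop
 endfacet
 facet normal -0.857 0.405 0.319
  outer loop
   vertex 2.0 4.7 2.5
   vertex 1.6 4.8 1.3
   vertex 1.4 2.8 3.3
  endloop
 endfacet
 facet normal -0.360 0.456 0.814
  outer loop
   vertex 2.0 4.7 2.5
   vertex 1.4 2.8 3.3
   vertex 2.8 2.3 4.2
  endloop
 endfacet
 facet normal 0.759 -0.503 0.414
  outer loop
   vertex 3.3 1.1 3.3
   vertex 4.1 0.0 0.5
   vertex 4.4 2.1 2.5
  endloop
 endfacet
 facet normal 0.697 -0.221 0.682
  outer loop
   vertex 3.3 1.1 3.3
   vertex 4.4 2.1 2.5
   vertex 2.8 2.3 4.2
  endloop
 endfacet
 facet normal -0.081 -0.619 0.781
  outer loop
   vertex 3.3 1.1 3.3
   vertex 2.8 2.3 4.2
   vertex 1.0 1.4 3.3
  endloop
 endfacet
 facet normal -0.321 -0.940 0.115
  outer loop
   vertex 2.8 0.7 2.6
   vertex 1.0 1.4 3.3
   vertex 4.1 0.0 0.5
  endloop
 endfacet
 facet normal -0.108 -0.828 0.550
  outer loop
   vertex 2.8 0.7 2.6
   vertex 3.3 1.1 3.3
   vertex 1.0 1.4 3.3
  endloop
 endfacet
 facet normal 0.161 -0.902 0.400
  outer loop
   vertex 2.8 0.7 2.6
   vertex 4.1 0.0 0.5
   vertex 3.3 1.1 3.3
  endloop
 endfacet
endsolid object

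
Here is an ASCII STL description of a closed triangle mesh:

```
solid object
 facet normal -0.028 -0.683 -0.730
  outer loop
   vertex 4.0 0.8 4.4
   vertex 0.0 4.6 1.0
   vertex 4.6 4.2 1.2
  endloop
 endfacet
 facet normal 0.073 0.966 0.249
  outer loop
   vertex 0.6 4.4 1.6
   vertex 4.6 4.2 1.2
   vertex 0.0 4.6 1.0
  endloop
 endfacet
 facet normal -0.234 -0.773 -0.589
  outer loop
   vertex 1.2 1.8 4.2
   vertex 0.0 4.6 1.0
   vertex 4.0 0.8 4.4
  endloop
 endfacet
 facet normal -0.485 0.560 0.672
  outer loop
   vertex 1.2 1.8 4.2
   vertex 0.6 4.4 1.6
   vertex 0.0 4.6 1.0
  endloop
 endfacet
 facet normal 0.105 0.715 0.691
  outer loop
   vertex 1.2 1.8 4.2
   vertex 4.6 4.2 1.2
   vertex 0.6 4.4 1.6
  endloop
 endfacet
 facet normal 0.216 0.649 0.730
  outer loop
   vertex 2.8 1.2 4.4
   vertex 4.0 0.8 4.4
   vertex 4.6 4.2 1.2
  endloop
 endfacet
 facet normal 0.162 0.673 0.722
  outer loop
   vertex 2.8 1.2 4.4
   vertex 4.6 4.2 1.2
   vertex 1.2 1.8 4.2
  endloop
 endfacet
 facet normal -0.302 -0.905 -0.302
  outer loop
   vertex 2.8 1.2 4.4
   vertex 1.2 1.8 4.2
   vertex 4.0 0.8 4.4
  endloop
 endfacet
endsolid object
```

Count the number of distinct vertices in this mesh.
6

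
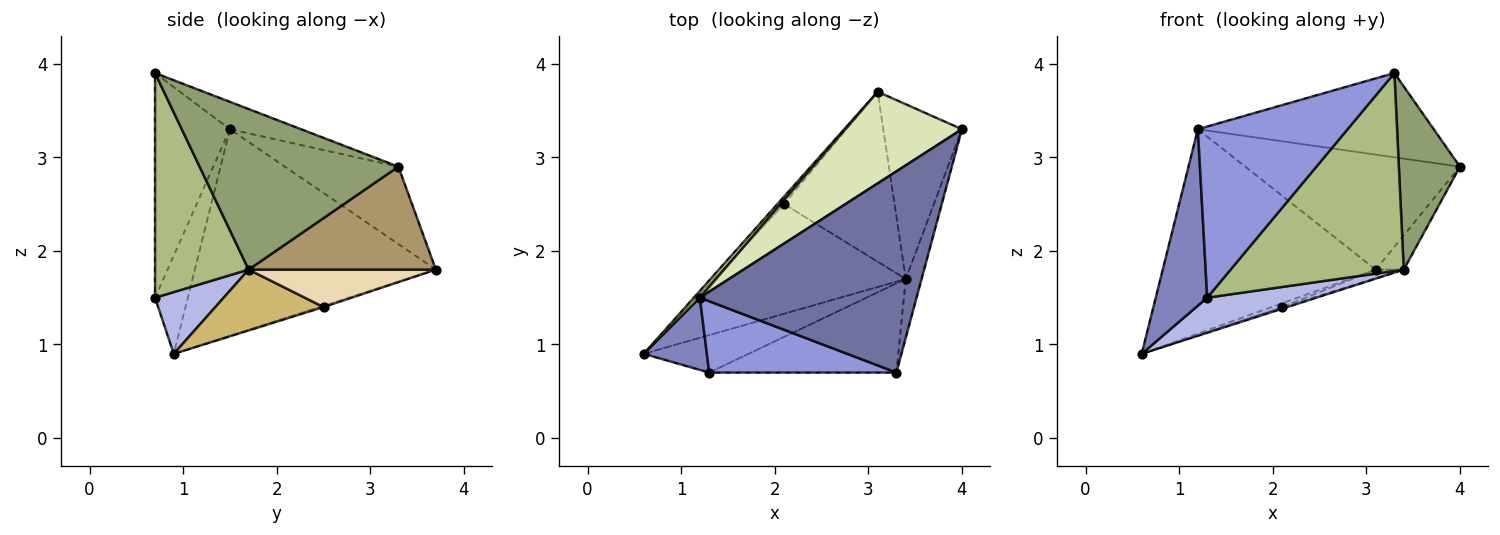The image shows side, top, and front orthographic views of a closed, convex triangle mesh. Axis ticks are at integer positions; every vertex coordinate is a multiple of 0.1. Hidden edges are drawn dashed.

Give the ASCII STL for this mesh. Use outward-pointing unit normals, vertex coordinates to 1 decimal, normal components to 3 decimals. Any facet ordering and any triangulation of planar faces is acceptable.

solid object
 facet normal -0.116 0.384 0.916
  outer loop
   vertex 1.2 1.5 3.3
   vertex 3.3 0.7 3.9
   vertex 4.0 3.3 2.9
  endloop
 endfacet
 facet normal -0.507 -0.797 0.326
  outer loop
   vertex 1.2 1.5 3.3
   vertex 0.6 0.9 0.9
   vertex 1.3 0.7 1.5
  endloop
 endfacet
 facet normal -0.419 -0.838 0.349
  outer loop
   vertex 1.2 1.5 3.3
   vertex 1.3 0.7 1.5
   vertex 3.3 0.7 3.9
  endloop
 endfacet
 facet normal 0.395 -0.628 -0.670
  outer loop
   vertex 3.4 1.7 1.8
   vertex 1.3 0.7 1.5
   vertex 0.6 0.9 0.9
  endloop
 endfacet
 facet normal 0.952 -0.292 -0.094
  outer loop
   vertex 3.4 1.7 1.8
   vertex 4.0 3.3 2.9
   vertex 3.3 0.7 3.9
  endloop
 endfacet
 facet normal 0.442 -0.818 -0.368
  outer loop
   vertex 3.4 1.7 1.8
   vertex 3.3 0.7 3.9
   vertex 1.3 0.7 1.5
  endloop
 endfacet
 facet normal -0.749 0.662 0.022
  outer loop
   vertex 3.1 3.7 1.8
   vertex 0.6 0.9 0.9
   vertex 1.2 1.5 3.3
  endloop
 endfacet
 facet normal -0.382 0.723 0.576
  outer loop
   vertex 3.1 3.7 1.8
   vertex 1.2 1.5 3.3
   vertex 4.0 3.3 2.9
  endloop
 endfacet
 facet normal 0.789 0.118 -0.603
  outer loop
   vertex 3.1 3.7 1.8
   vertex 4.0 3.3 2.9
   vertex 3.4 1.7 1.8
  endloop
 endfacet
 facet normal 0.302 0.015 -0.953
  outer loop
   vertex 2.1 2.5 1.4
   vertex 3.4 1.7 1.8
   vertex 0.6 0.9 0.9
  endloop
 endfacet
 facet normal -0.176 0.440 -0.880
  outer loop
   vertex 2.1 2.5 1.4
   vertex 0.6 0.9 0.9
   vertex 3.1 3.7 1.8
  endloop
 endfacet
 facet normal 0.321 0.048 -0.946
  outer loop
   vertex 2.1 2.5 1.4
   vertex 3.1 3.7 1.8
   vertex 3.4 1.7 1.8
  endloop
 endfacet
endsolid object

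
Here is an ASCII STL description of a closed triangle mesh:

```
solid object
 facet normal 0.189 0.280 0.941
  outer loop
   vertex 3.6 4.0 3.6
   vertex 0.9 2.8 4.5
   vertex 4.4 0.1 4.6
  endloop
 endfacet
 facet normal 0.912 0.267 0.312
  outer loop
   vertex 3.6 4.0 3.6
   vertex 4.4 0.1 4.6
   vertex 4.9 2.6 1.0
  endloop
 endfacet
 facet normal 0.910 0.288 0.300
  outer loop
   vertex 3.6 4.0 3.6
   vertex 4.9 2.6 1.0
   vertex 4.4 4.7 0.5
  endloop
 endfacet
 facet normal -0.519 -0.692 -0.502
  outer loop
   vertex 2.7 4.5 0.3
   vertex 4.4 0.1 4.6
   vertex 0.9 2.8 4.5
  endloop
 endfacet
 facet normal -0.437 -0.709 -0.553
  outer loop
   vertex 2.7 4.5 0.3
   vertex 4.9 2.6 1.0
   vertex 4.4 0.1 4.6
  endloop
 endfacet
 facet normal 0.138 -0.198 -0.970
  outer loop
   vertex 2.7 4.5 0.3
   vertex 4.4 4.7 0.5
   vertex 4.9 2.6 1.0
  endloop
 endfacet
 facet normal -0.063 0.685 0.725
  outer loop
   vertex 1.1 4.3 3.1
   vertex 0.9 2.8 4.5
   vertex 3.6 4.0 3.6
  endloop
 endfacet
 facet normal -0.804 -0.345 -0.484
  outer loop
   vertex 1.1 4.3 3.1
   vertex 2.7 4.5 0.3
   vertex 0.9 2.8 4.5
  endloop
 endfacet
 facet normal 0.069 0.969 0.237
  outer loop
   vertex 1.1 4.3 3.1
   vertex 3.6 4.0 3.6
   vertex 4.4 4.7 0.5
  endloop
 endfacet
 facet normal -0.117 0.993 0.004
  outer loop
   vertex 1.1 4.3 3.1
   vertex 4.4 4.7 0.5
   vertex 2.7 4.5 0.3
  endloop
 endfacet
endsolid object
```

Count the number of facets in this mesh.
10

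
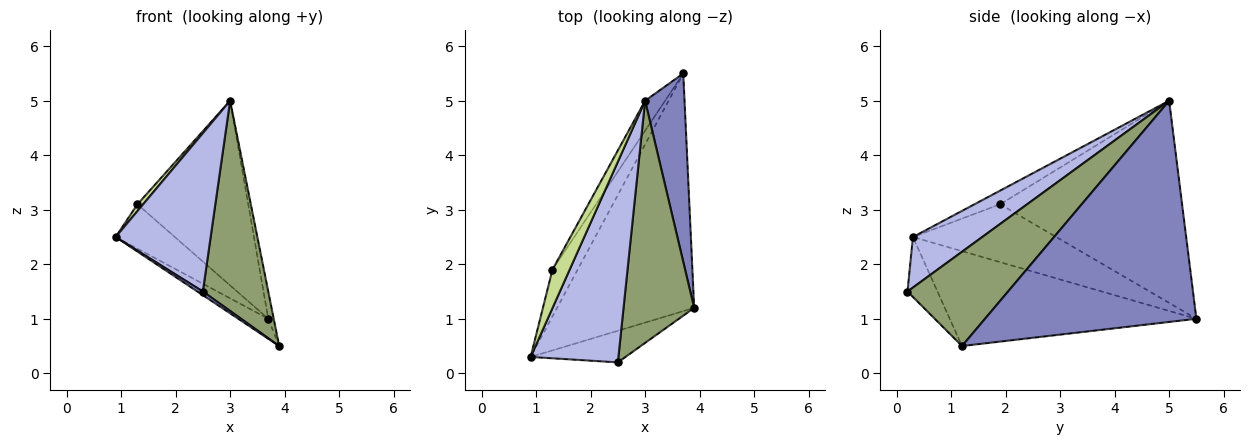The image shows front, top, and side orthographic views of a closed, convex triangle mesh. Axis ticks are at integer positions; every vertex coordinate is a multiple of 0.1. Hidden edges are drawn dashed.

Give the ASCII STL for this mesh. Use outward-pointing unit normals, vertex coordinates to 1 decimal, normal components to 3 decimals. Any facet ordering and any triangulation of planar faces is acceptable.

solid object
 facet normal -0.568 0.069 -0.820
  outer loop
   vertex 3.7 5.5 1.0
   vertex 3.9 1.2 0.5
   vertex 0.9 0.3 2.5
  endloop
 endfacet
 facet normal 0.984 0.025 0.175
  outer loop
   vertex 3.0 5.0 5.0
   vertex 3.9 1.2 0.5
   vertex 3.7 5.5 1.0
  endloop
 endfacet
 facet normal -0.532 -0.097 -0.841
  outer loop
   vertex 2.5 0.2 1.5
   vertex 0.9 0.3 2.5
   vertex 3.9 1.2 0.5
  endloop
 endfacet
 facet normal 0.412 -0.565 0.715
  outer loop
   vertex 2.5 0.2 1.5
   vertex 3.0 5.0 5.0
   vertex 0.9 0.3 2.5
  endloop
 endfacet
 facet normal 0.710 -0.462 0.532
  outer loop
   vertex 2.5 0.2 1.5
   vertex 3.9 1.2 0.5
   vertex 3.0 5.0 5.0
  endloop
 endfacet
 facet normal -0.858 0.354 -0.373
  outer loop
   vertex 1.3 1.9 3.1
   vertex 3.7 5.5 1.0
   vertex 0.9 0.3 2.5
  endloop
 endfacet
 facet normal -0.618 -0.136 0.775
  outer loop
   vertex 1.3 1.9 3.1
   vertex 0.9 0.3 2.5
   vertex 3.0 5.0 5.0
  endloop
 endfacet
 facet normal -0.851 0.518 -0.084
  outer loop
   vertex 1.3 1.9 3.1
   vertex 3.0 5.0 5.0
   vertex 3.7 5.5 1.0
  endloop
 endfacet
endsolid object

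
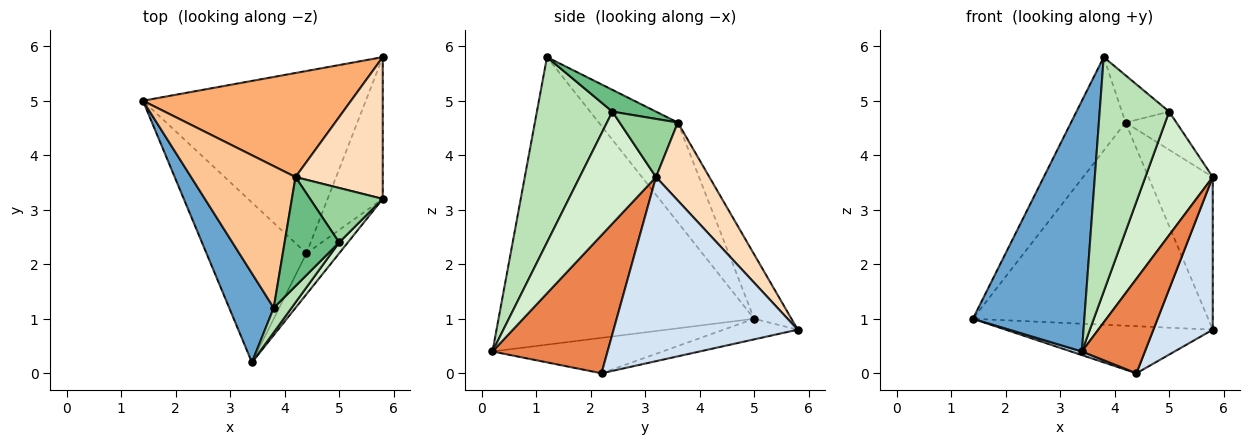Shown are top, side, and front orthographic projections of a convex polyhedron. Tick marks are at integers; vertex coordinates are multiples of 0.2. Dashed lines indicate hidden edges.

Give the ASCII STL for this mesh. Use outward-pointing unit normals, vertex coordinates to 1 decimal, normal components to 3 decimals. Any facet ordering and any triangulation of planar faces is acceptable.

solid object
 facet normal -0.908 -0.396 0.141
  outer loop
   vertex 3.8 1.2 5.8
   vertex 1.4 5.0 1.0
   vertex 3.4 0.2 0.4
  endloop
 endfacet
 facet normal -0.089 0.249 -0.964
  outer loop
   vertex 4.4 2.2 0.0
   vertex 1.4 5.0 1.0
   vertex 5.8 5.8 0.8
  endloop
 endfacet
 facet normal -0.334 -0.021 -0.942
  outer loop
   vertex 4.4 2.2 0.0
   vertex 3.4 0.2 0.4
   vertex 1.4 5.0 1.0
  endloop
 endfacet
 facet normal 0.915 -0.295 -0.274
  outer loop
   vertex 4.4 2.2 0.0
   vertex 5.8 5.8 0.8
   vertex 5.8 3.2 3.6
  endloop
 endfacet
 facet normal 0.859 -0.470 -0.203
  outer loop
   vertex 4.4 2.2 0.0
   vertex 5.8 3.2 3.6
   vertex 3.4 0.2 0.4
  endloop
 endfacet
 facet normal -0.140 0.881 0.451
  outer loop
   vertex 4.2 3.6 4.6
   vertex 5.8 5.8 0.8
   vertex 1.4 5.0 1.0
  endloop
 endfacet
 facet normal -0.624 0.430 0.653
  outer loop
   vertex 4.2 3.6 4.6
   vertex 1.4 5.0 1.0
   vertex 3.8 1.2 5.8
  endloop
 endfacet
 facet normal 0.520 0.626 0.581
  outer loop
   vertex 4.2 3.6 4.6
   vertex 5.8 3.2 3.6
   vertex 5.8 5.8 0.8
  endloop
 endfacet
 facet normal 0.345 0.373 0.861
  outer loop
   vertex 5.0 2.4 4.8
   vertex 4.2 3.6 4.6
   vertex 3.8 1.2 5.8
  endloop
 endfacet
 facet normal 0.548 0.480 0.685
  outer loop
   vertex 5.0 2.4 4.8
   vertex 5.8 3.2 3.6
   vertex 4.2 3.6 4.6
  endloop
 endfacet
 facet normal 0.734 -0.675 0.071
  outer loop
   vertex 5.0 2.4 4.8
   vertex 3.8 1.2 5.8
   vertex 3.4 0.2 0.4
  endloop
 endfacet
 facet normal 0.748 -0.661 0.058
  outer loop
   vertex 5.0 2.4 4.8
   vertex 3.4 0.2 0.4
   vertex 5.8 3.2 3.6
  endloop
 endfacet
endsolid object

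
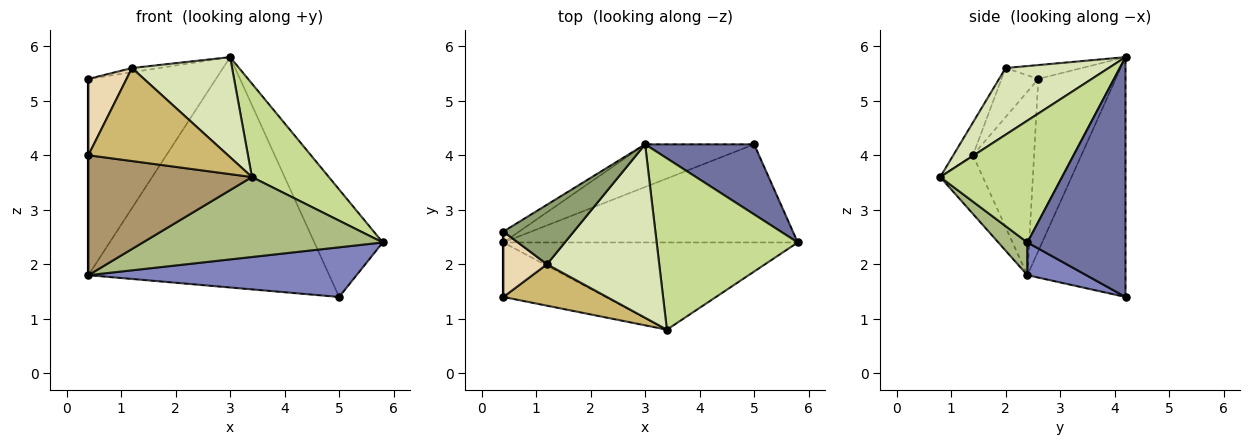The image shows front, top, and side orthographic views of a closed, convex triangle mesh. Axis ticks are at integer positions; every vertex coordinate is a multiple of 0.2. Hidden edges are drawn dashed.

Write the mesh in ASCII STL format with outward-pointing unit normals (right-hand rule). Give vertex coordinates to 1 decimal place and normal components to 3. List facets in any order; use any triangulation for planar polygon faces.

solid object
 facet normal 0.769 0.536 0.349
  outer loop
   vertex 3.0 4.2 5.8
   vertex 5.8 2.4 2.4
   vertex 5.0 4.2 1.4
  endloop
 endfacet
 facet normal 0.099 -0.449 -0.888
  outer loop
   vertex 0.4 2.4 1.8
   vertex 5.0 4.2 1.4
   vertex 5.8 2.4 2.4
  endloop
 endfacet
 facet normal -0.518 0.854 -0.047
  outer loop
   vertex 0.4 2.4 1.8
   vertex 0.4 2.6 5.4
   vertex 3.0 4.2 5.8
  endloop
 endfacet
 facet normal -0.372 0.913 -0.169
  outer loop
   vertex 0.4 2.4 1.8
   vertex 3.0 4.2 5.8
   vertex 5.0 4.2 1.4
  endloop
 endfacet
 facet normal -0.193 0.069 0.979
  outer loop
   vertex 1.2 2.0 5.6
   vertex 3.0 4.2 5.8
   vertex 0.4 2.6 5.4
  endloop
 endfacet
 facet normal 0.082 -0.673 -0.735
  outer loop
   vertex 3.4 0.8 3.6
   vertex 0.4 2.4 1.8
   vertex 5.8 2.4 2.4
  endloop
 endfacet
 facet normal 0.604 -0.382 0.700
  outer loop
   vertex 3.4 0.8 3.6
   vertex 5.8 2.4 2.4
   vertex 3.0 4.2 5.8
  endloop
 endfacet
 facet normal 0.458 -0.444 0.770
  outer loop
   vertex 3.4 0.8 3.6
   vertex 3.0 4.2 5.8
   vertex 1.2 2.0 5.6
  endloop
 endfacet
 facet normal -0.231 -0.886 -0.403
  outer loop
   vertex 0.4 1.4 4.0
   vertex 0.4 2.4 1.8
   vertex 3.4 0.8 3.6
  endloop
 endfacet
 facet normal -0.127 -0.906 0.403
  outer loop
   vertex 0.4 1.4 4.0
   vertex 3.4 0.8 3.6
   vertex 1.2 2.0 5.6
  endloop
 endfacet
 facet normal -1.000 0.000 0.000
  outer loop
   vertex 0.4 1.4 4.0
   vertex 0.4 2.6 5.4
   vertex 0.4 2.4 1.8
  endloop
 endfacet
 facet normal -0.591 -0.613 0.525
  outer loop
   vertex 0.4 1.4 4.0
   vertex 1.2 2.0 5.6
   vertex 0.4 2.6 5.4
  endloop
 endfacet
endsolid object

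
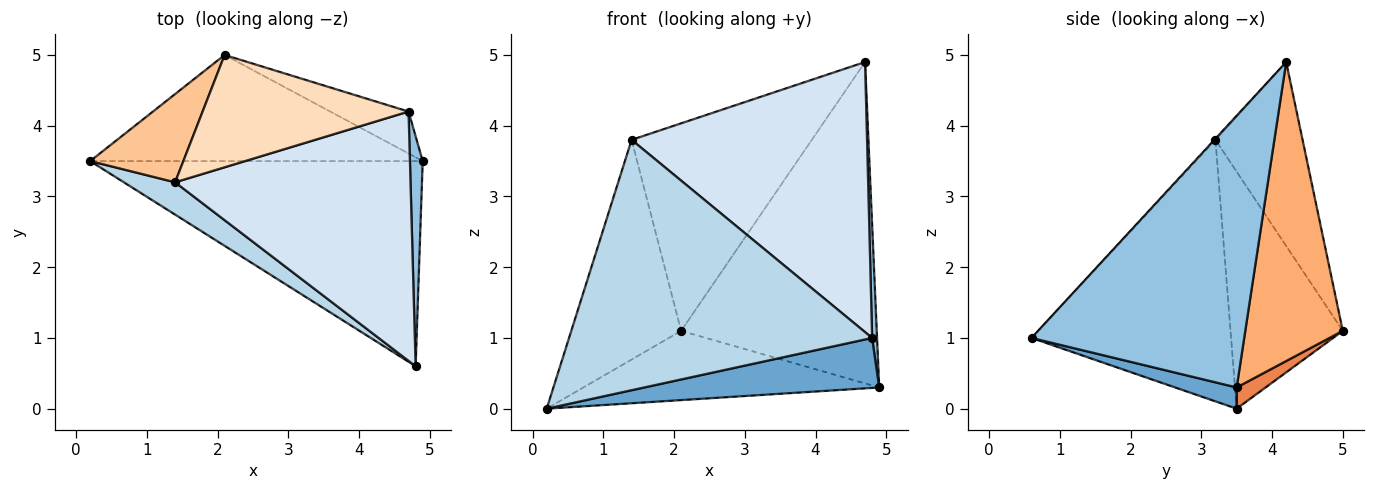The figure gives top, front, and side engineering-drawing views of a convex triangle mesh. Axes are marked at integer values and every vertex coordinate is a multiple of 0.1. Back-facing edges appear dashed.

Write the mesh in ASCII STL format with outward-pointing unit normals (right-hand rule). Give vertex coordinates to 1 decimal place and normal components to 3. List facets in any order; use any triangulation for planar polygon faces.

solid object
 facet normal 0.062 -0.236 -0.970
  outer loop
   vertex 4.8 0.6 1.0
   vertex 0.2 3.5 0.0
   vertex 4.9 3.5 0.3
  endloop
 endfacet
 facet normal 0.999 -0.023 0.047
  outer loop
   vertex 4.7 4.2 4.9
   vertex 4.8 0.6 1.0
   vertex 4.9 3.5 0.3
  endloop
 endfacet
 facet normal -0.547 -0.830 0.107
  outer loop
   vertex 1.4 3.2 3.8
   vertex 0.2 3.5 0.0
   vertex 4.8 0.6 1.0
  endloop
 endfacet
 facet normal -0.003 -0.735 0.678
  outer loop
   vertex 1.4 3.2 3.8
   vertex 4.8 0.6 1.0
   vertex 4.7 4.2 4.9
  endloop
 endfacet
 facet normal 0.053 0.546 -0.836
  outer loop
   vertex 2.1 5.0 1.1
   vertex 4.9 3.5 0.3
   vertex 0.2 3.5 0.0
  endloop
 endfacet
 facet normal 0.443 0.889 -0.116
  outer loop
   vertex 2.1 5.0 1.1
   vertex 4.7 4.2 4.9
   vertex 4.9 3.5 0.3
  endloop
 endfacet
 facet normal -0.688 0.673 0.270
  outer loop
   vertex 2.1 5.0 1.1
   vertex 0.2 3.5 0.0
   vertex 1.4 3.2 3.8
  endloop
 endfacet
 facet normal -0.391 0.809 0.438
  outer loop
   vertex 2.1 5.0 1.1
   vertex 1.4 3.2 3.8
   vertex 4.7 4.2 4.9
  endloop
 endfacet
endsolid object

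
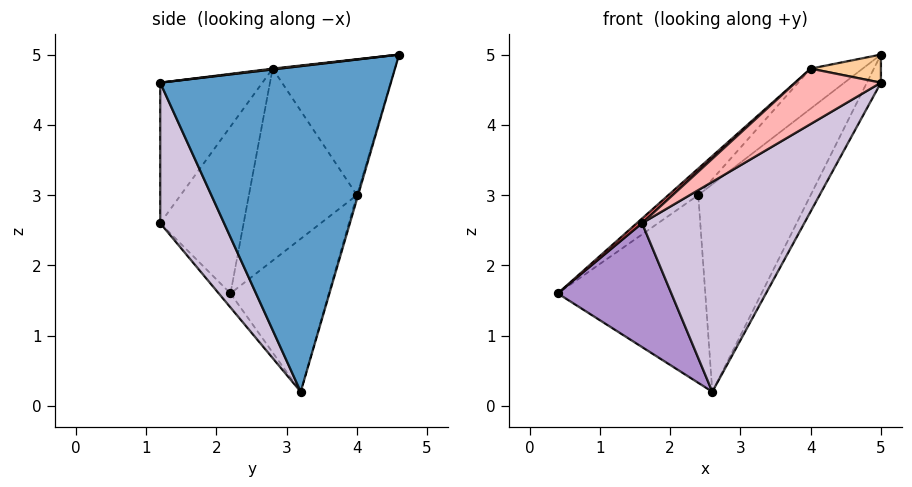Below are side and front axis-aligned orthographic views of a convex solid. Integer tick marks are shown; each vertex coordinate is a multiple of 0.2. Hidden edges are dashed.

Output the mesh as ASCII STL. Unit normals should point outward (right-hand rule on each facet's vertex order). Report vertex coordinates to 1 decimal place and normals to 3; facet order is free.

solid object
 facet normal 0.887 0.054 -0.459
  outer loop
   vertex 2.6 3.2 0.2
   vertex 5.0 4.6 5.0
   vertex 5.0 1.2 4.6
  endloop
 endfacet
 facet normal -0.535 0.802 -0.267
  outer loop
   vertex 2.4 4.0 3.0
   vertex 2.6 3.2 0.2
   vertex 0.4 2.2 1.6
  endloop
 endfacet
 facet normal -0.010 0.961 -0.275
  outer loop
   vertex 2.4 4.0 3.0
   vertex 5.0 4.6 5.0
   vertex 2.6 3.2 0.2
  endloop
 endfacet
 facet normal 0.012 -0.117 0.993
  outer loop
   vertex 4.0 2.8 4.8
   vertex 5.0 1.2 4.6
   vertex 5.0 4.6 5.0
  endloop
 endfacet
 facet normal -0.670 0.185 0.719
  outer loop
   vertex 4.0 2.8 4.8
   vertex 2.4 4.0 3.0
   vertex 0.4 2.2 1.6
  endloop
 endfacet
 facet normal -0.626 0.266 0.733
  outer loop
   vertex 4.0 2.8 4.8
   vertex 5.0 4.6 5.0
   vertex 2.4 4.0 3.0
  endloop
 endfacet
 facet normal -0.660 -0.042 0.750
  outer loop
   vertex 1.6 1.2 2.6
   vertex 4.0 2.8 4.8
   vertex 0.4 2.2 1.6
  endloop
 endfacet
 facet normal -0.467 -0.391 0.793
  outer loop
   vertex 1.6 1.2 2.6
   vertex 5.0 1.2 4.6
   vertex 4.0 2.8 4.8
  endloop
 endfacet
 facet normal -0.077 -0.750 -0.657
  outer loop
   vertex 1.6 1.2 2.6
   vertex 0.4 2.2 1.6
   vertex 2.6 3.2 0.2
  endloop
 endfacet
 facet normal 0.311 -0.790 -0.529
  outer loop
   vertex 1.6 1.2 2.6
   vertex 2.6 3.2 0.2
   vertex 5.0 1.2 4.6
  endloop
 endfacet
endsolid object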